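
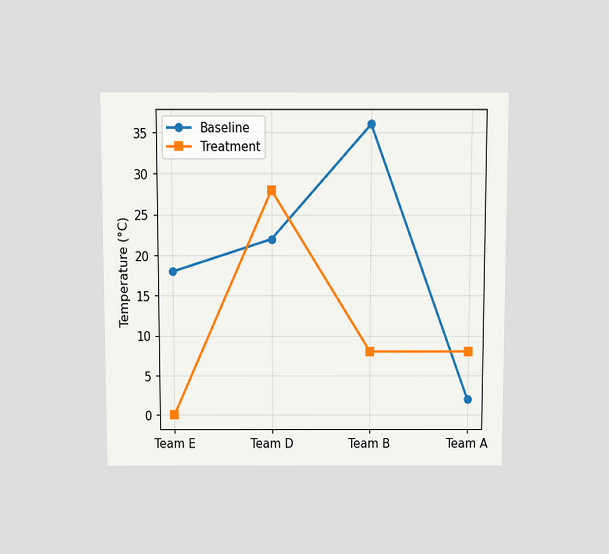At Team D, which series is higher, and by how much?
Treatment, by 6°C

The chart is viewed slightly from above. At Team D, Treatment sits above the other line by 6°C.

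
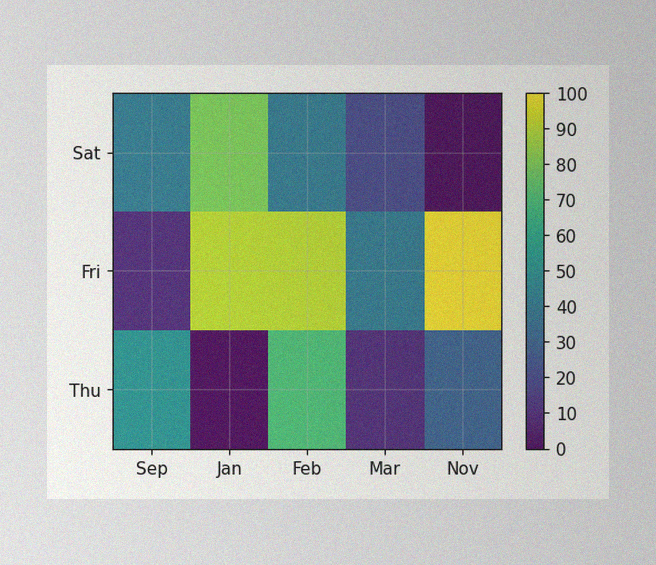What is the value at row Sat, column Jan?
The image has some photo noise and uneven lighting. Matching cell (Sat, Jan) against the colorbar gives 80.

80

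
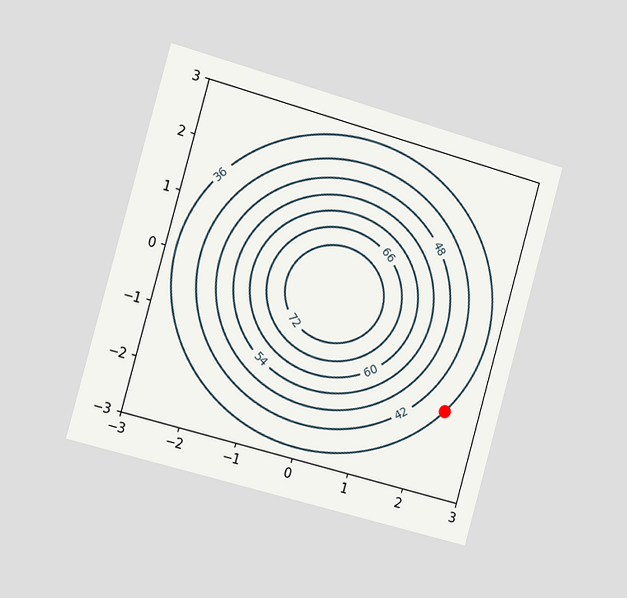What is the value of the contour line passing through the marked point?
36

The chart is tilted about 16° clockwise and viewed slightly from the left. The marked point sits on the contour labelled 36.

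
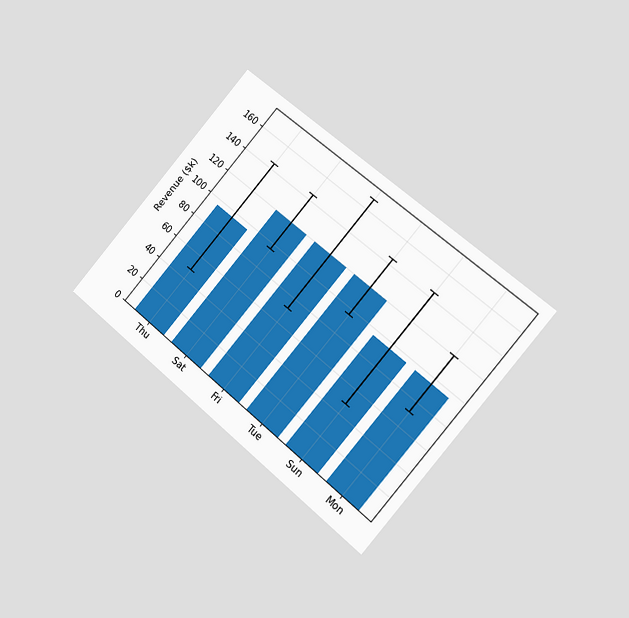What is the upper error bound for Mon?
$120k

The chart is tilted about 41° clockwise and viewed slightly from the right. The Mon bar's upper whisker reaches $120k.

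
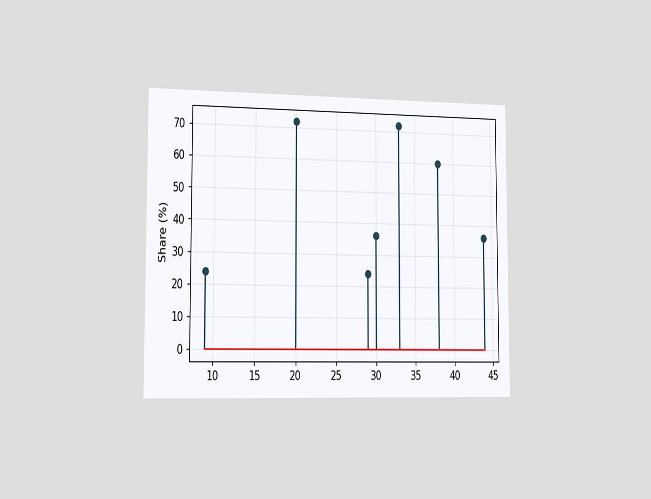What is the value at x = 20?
72%

The chart is viewed slightly from the left. The stem at x=20 reaches 72%.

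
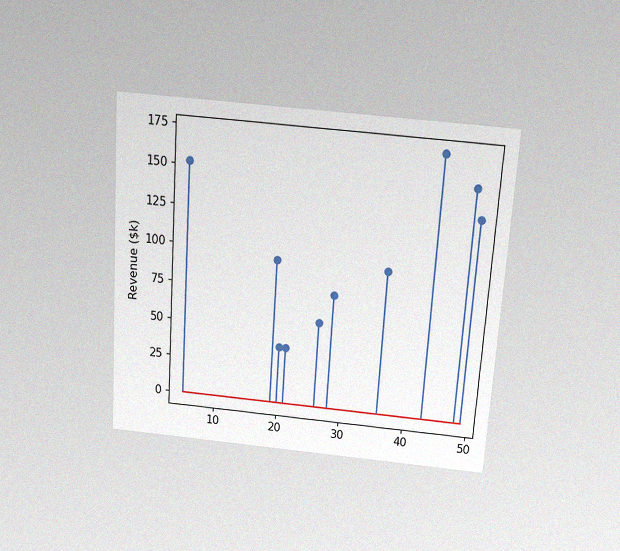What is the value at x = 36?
$95k

The chart is tilted about 4° clockwise and viewed slightly from above, with some photo noise. The stem at x=36 reaches $95k.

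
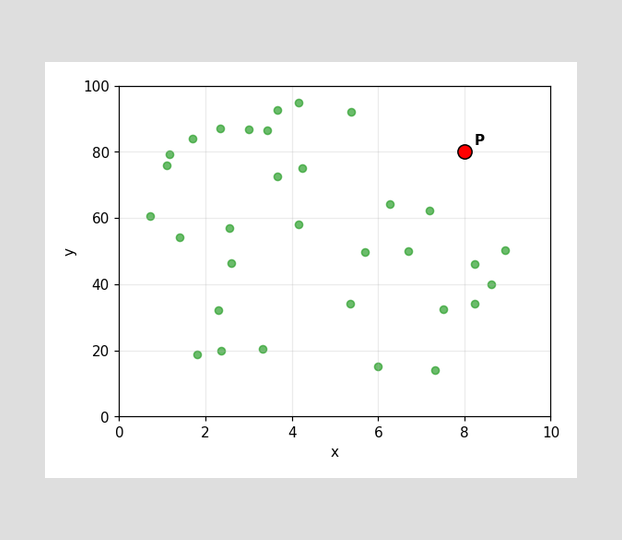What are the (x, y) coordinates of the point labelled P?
Following the gridlines from P to each axis, P sits at (8, 80).

(8, 80)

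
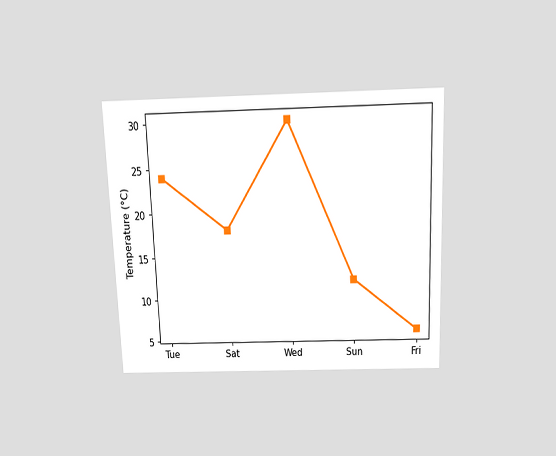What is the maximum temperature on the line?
30°C

The chart is tilted about 2° counter-clockwise and viewed slightly from above. The highest point is at Wed, and reading across to the y-axis gives 30°C.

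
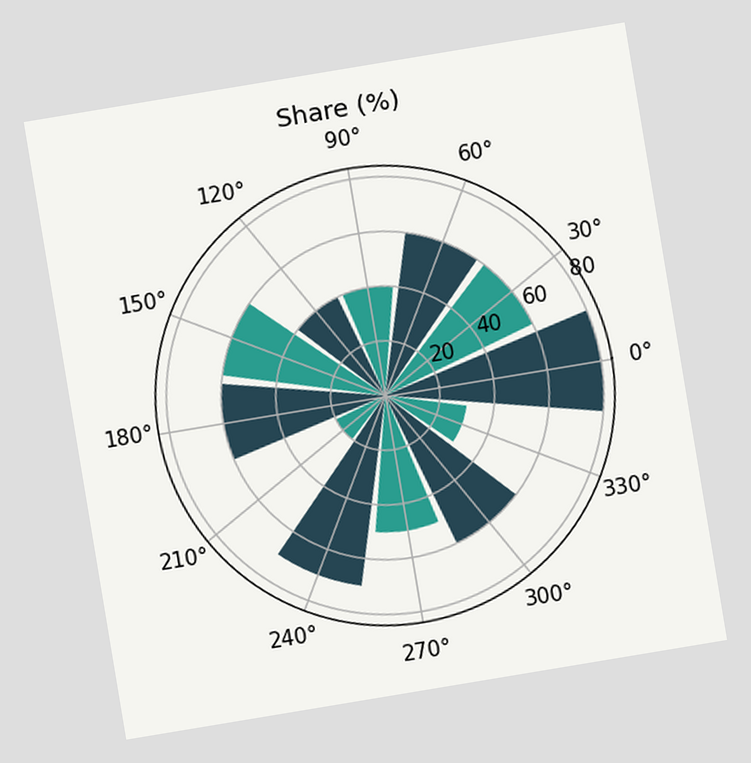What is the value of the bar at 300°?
60%

The chart is tilted about 9° counter-clockwise. The bar at 300° reaches 60% on the radial axis.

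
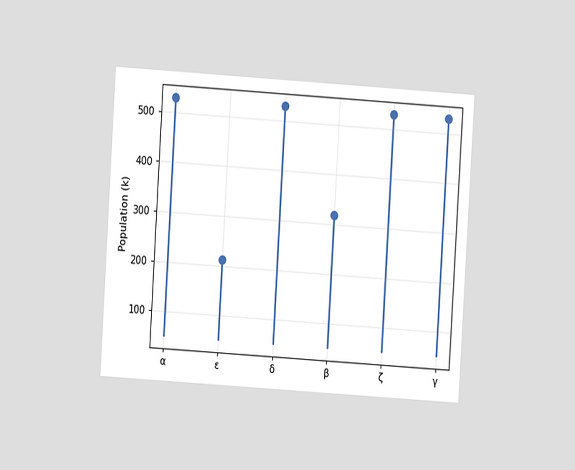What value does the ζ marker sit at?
530k

The chart is tilted about 4° clockwise and viewed at a slight angle. The ζ marker sits at 530k.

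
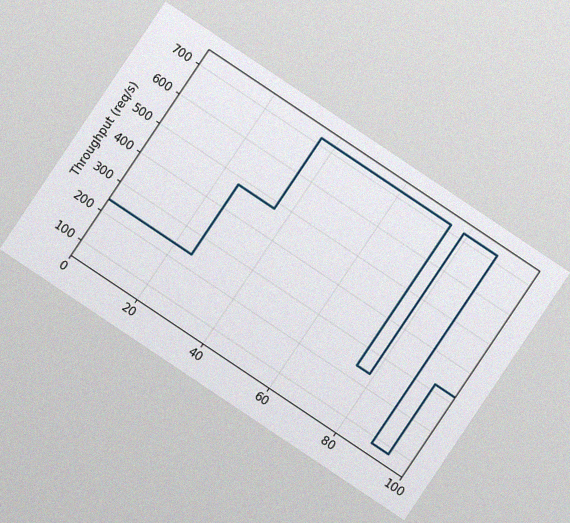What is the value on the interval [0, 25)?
The chart is tilted about 34° clockwise, with some photo noise. On [0, 25) the step sits at 240req/s.

240req/s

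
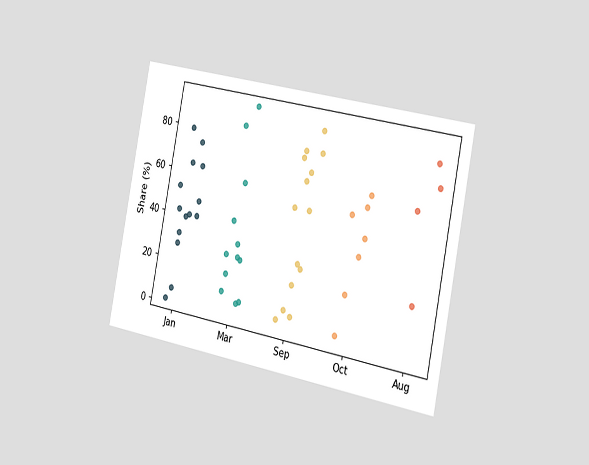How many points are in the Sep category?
The chart is tilted about 11° clockwise and viewed slightly from the right. Counting the markers in the Sep column gives 14.

14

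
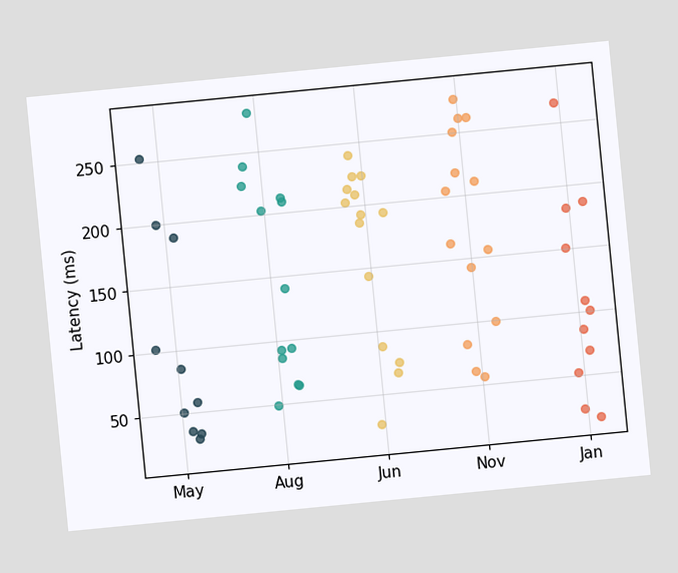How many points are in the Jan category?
11

The chart is tilted about 6° counter-clockwise. Counting the markers in the Jan column gives 11.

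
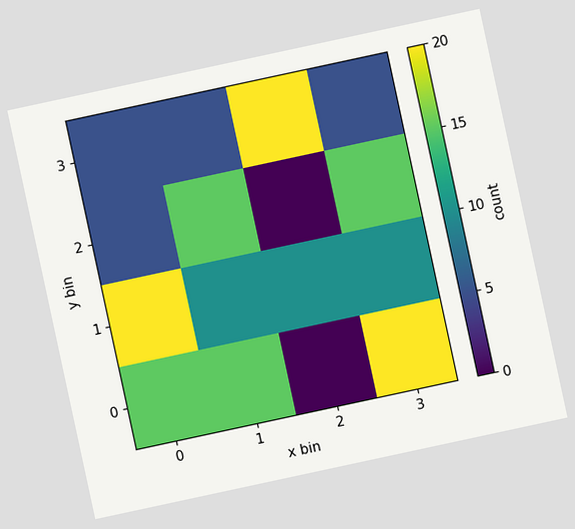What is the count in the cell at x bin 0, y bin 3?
5

The chart is tilted about 12° counter-clockwise. Matching the cell (0, 3) against the colorbar gives 5.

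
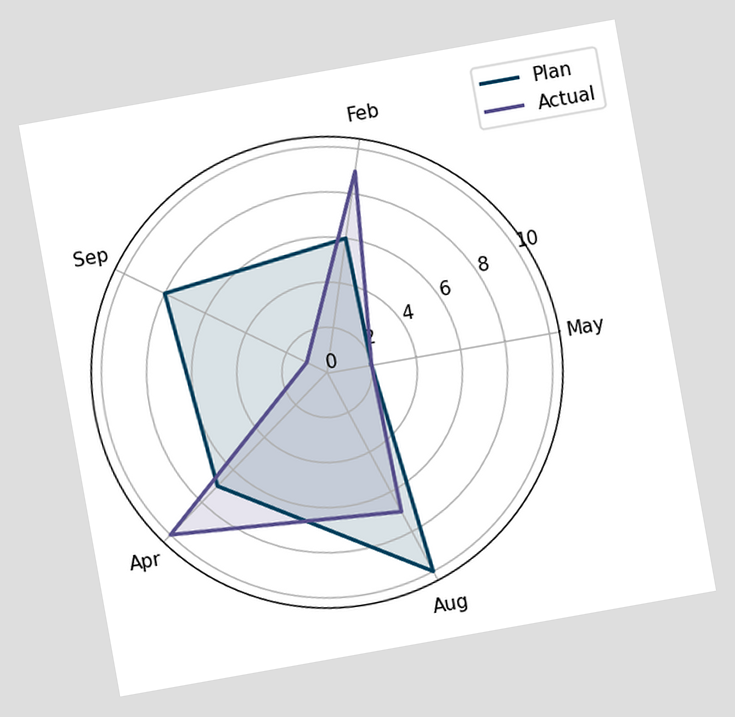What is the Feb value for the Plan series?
6

The chart is tilted about 10° counter-clockwise. On the Feb axis, Plan reaches 6.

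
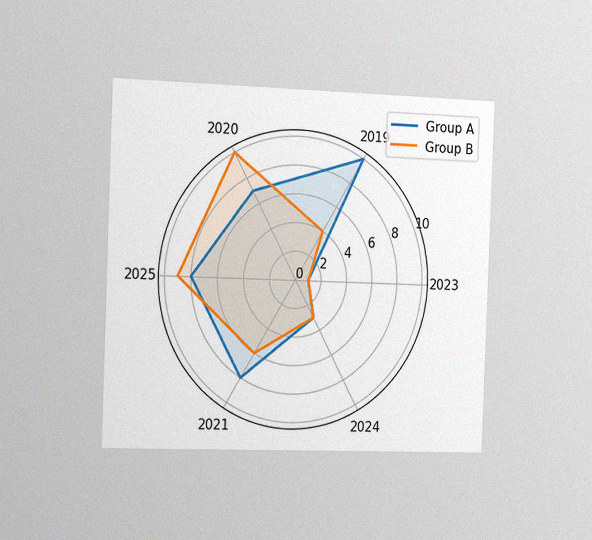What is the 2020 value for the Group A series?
7

The chart is tilted about 2° clockwise and viewed slightly from the left, with some photo noise. On the 2020 axis, Group A reaches 7.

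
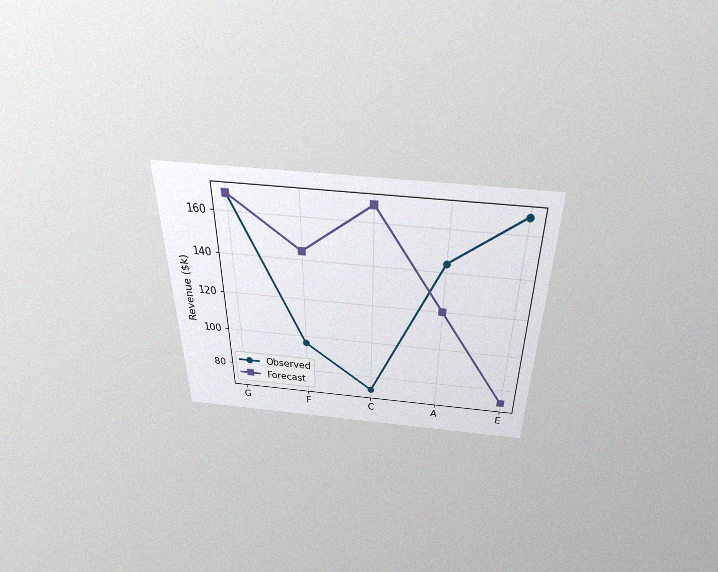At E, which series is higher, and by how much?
The chart is viewed slightly from above, with some photo noise. At E, Observed sits above the other line by $96k.

Observed, by $96k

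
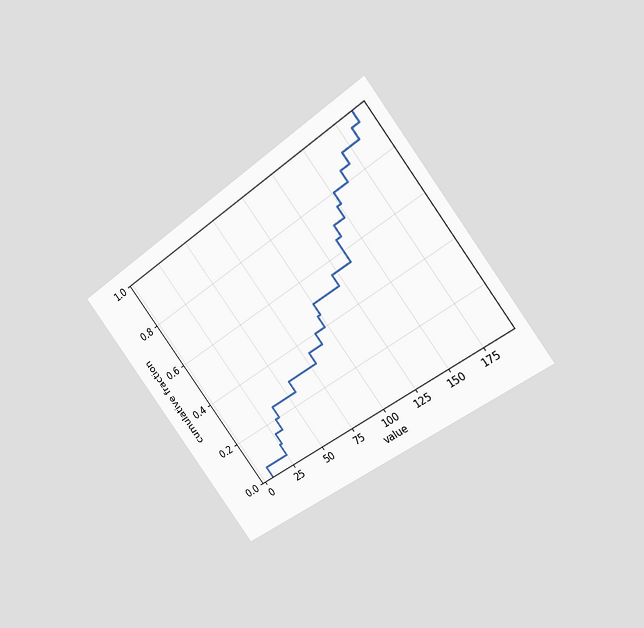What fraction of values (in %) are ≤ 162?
The chart is tilted about 37° counter-clockwise and viewed slightly from the right. At x=162 the ECDF step is at 85%.

85%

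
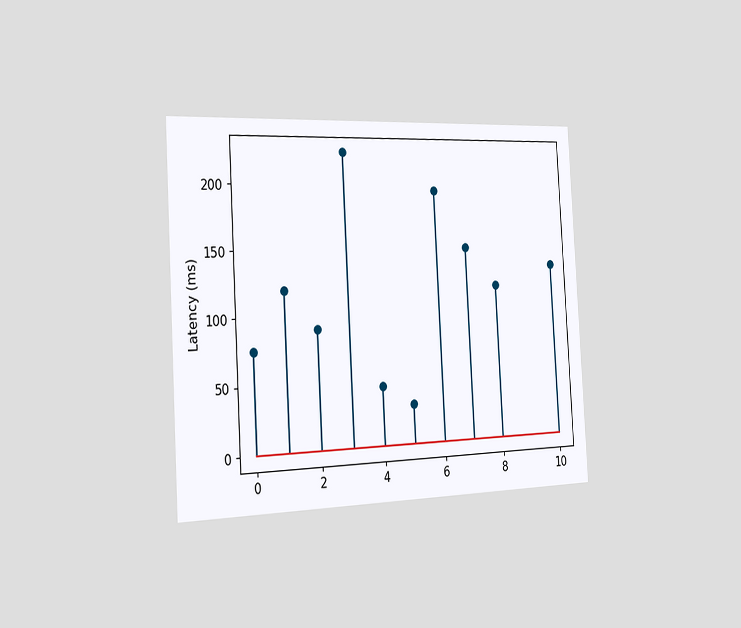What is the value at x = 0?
The chart is tilted about 3° counter-clockwise and viewed slightly from the left. The stem at x=0 reaches 75ms.

75ms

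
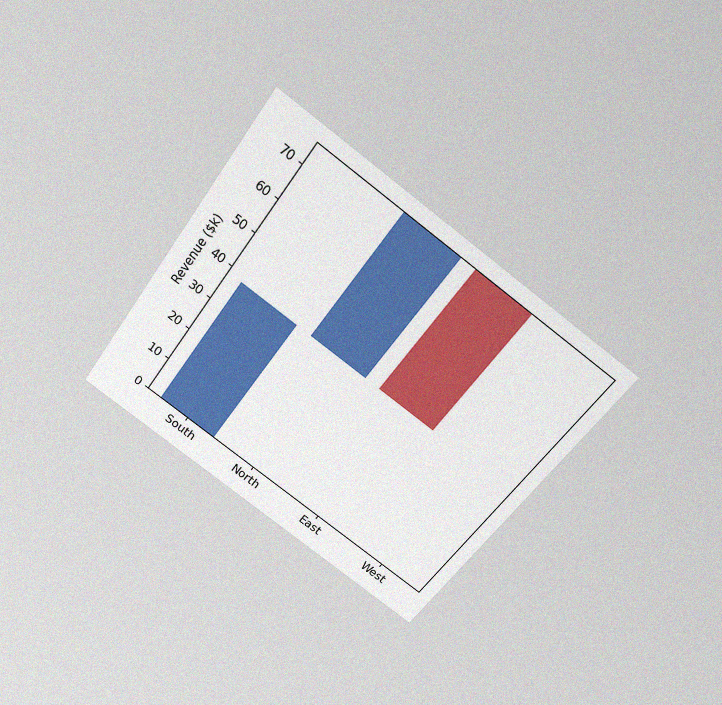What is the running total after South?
The chart is tilted about 37° clockwise and viewed slightly from above, with some photo noise. After South the running total reaches $38k.

$38k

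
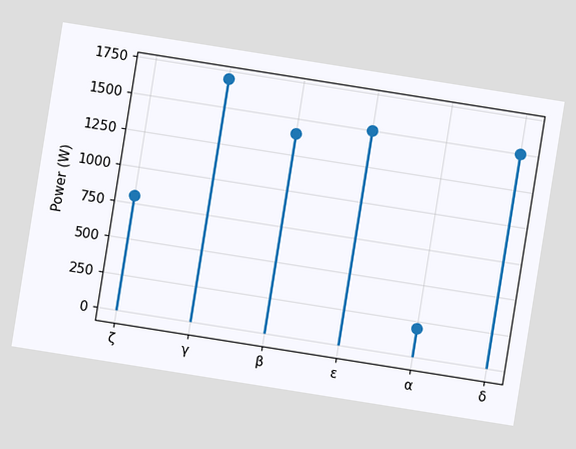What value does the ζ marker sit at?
800W

The chart is tilted about 9° clockwise. The ζ marker sits at 800W.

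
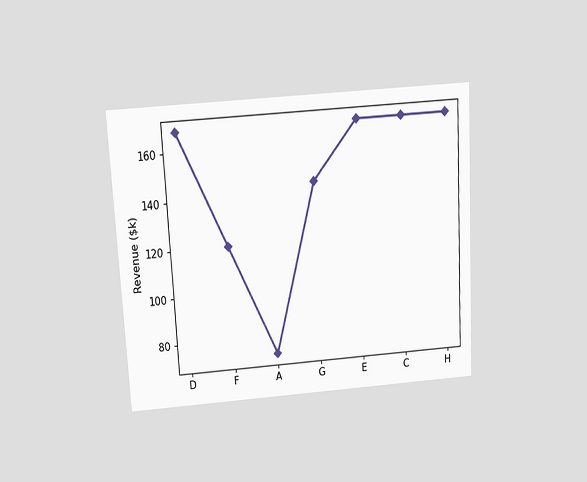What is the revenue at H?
The chart is tilted about 3° counter-clockwise and viewed slightly from above. At H, the line is at $168k.

$168k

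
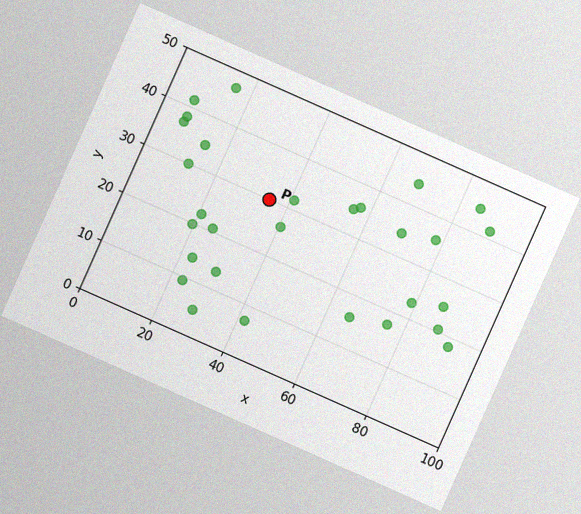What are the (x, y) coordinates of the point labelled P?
(35, 30)

The chart is tilted about 24° clockwise, with some photo noise. Following the gridlines from P to each axis, P sits at (35, 30).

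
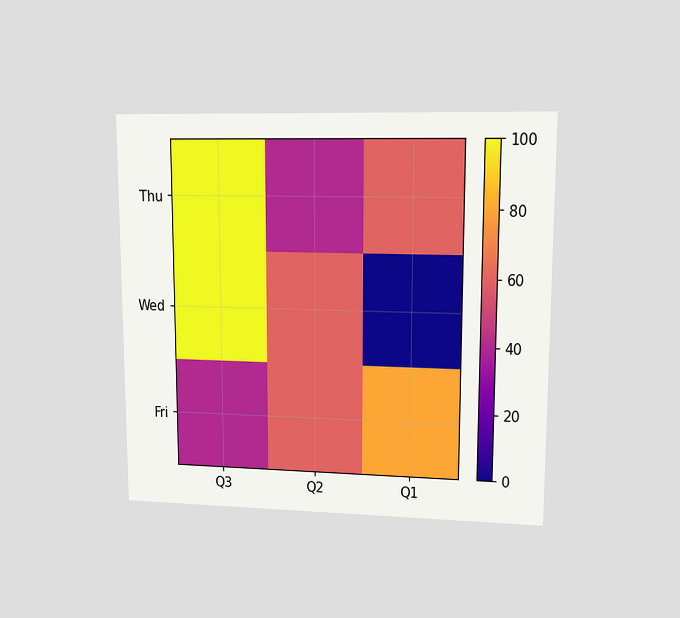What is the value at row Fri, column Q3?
The chart is viewed at a slight angle. Matching cell (Fri, Q3) against the colorbar gives 40.

40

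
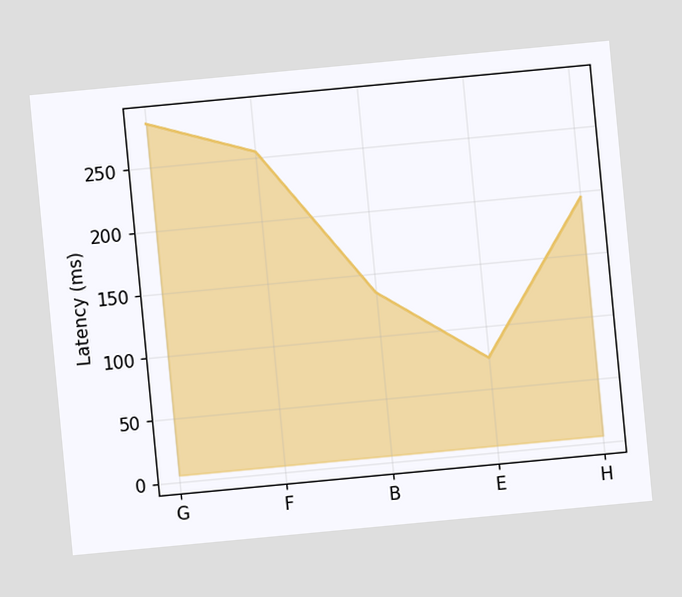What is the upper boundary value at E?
The chart is tilted about 5° counter-clockwise. At E the upper boundary is at 75ms.

75ms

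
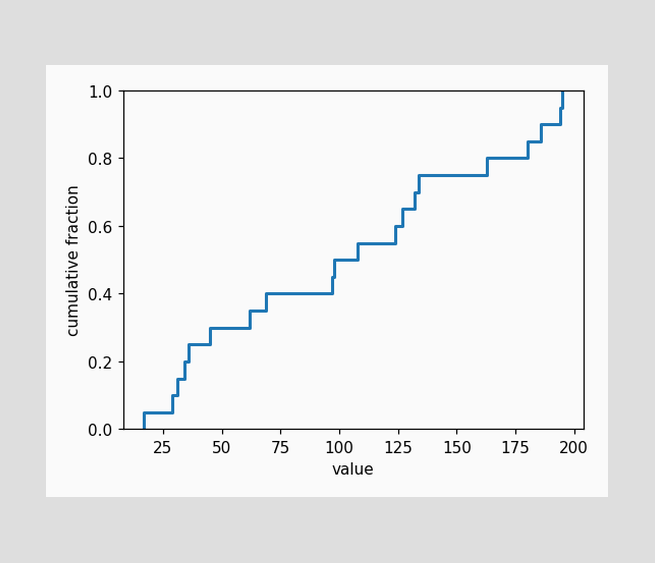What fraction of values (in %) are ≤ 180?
85%

At x=180 the ECDF step is at 85%.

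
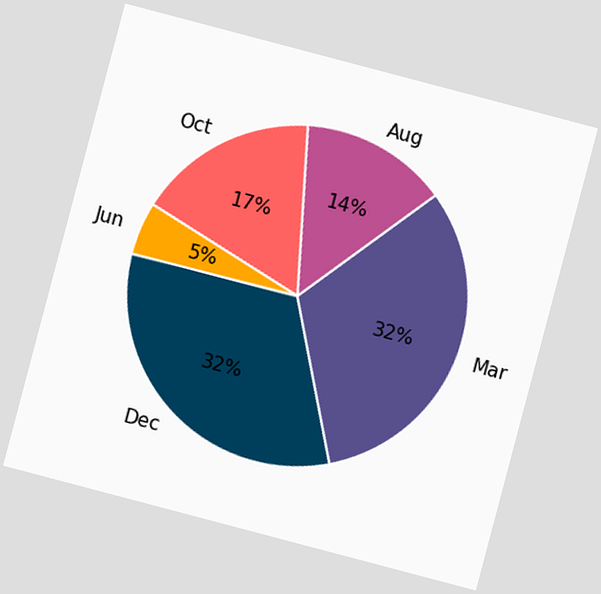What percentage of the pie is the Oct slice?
The chart is tilted about 15° clockwise. The Oct slice takes up 17% of the pie.

17%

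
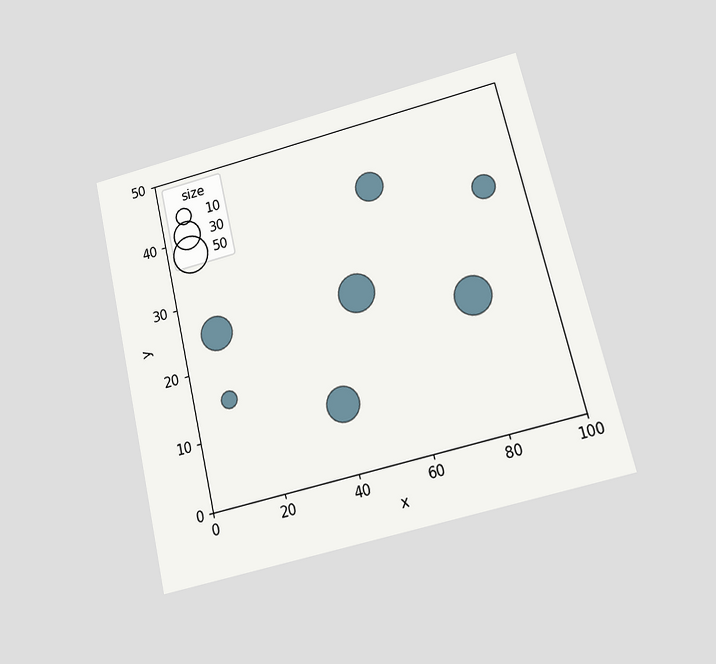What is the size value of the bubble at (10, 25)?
The chart is tilted about 13° counter-clockwise and viewed at a slight angle. Matching the bubble at (10, 25) against the size legend gives 40.

40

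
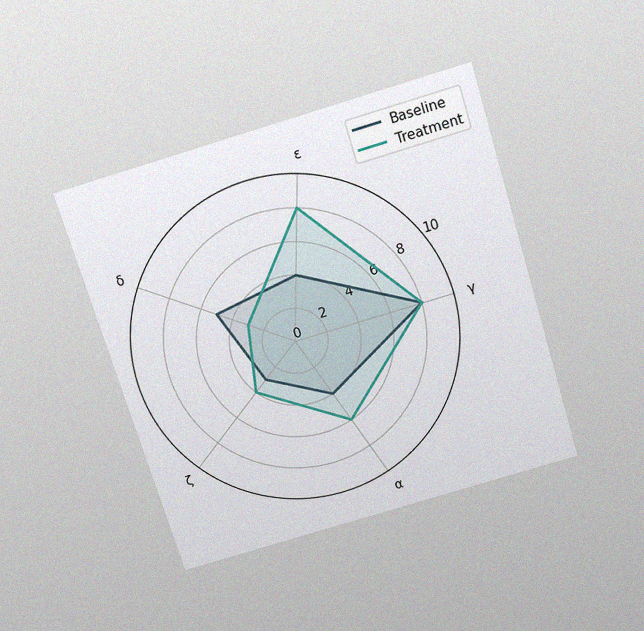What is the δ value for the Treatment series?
3

The chart is tilted about 17° counter-clockwise and viewed slightly from above, with some photo noise. On the δ axis, Treatment reaches 3.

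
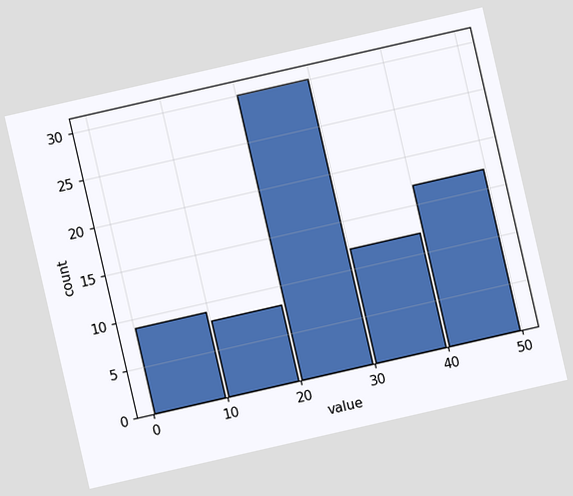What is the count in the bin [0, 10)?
The chart is tilted about 13° counter-clockwise. The [0, 10) bin has height 9.

9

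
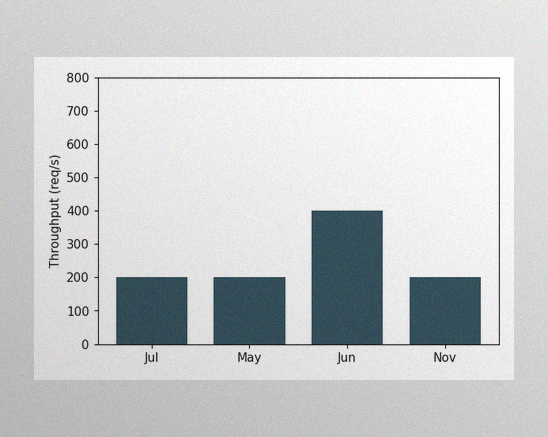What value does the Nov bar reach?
200req/s

The image has some photo noise and uneven lighting. Reading along the chart's y-axis, the Nov bar reaches 200req/s.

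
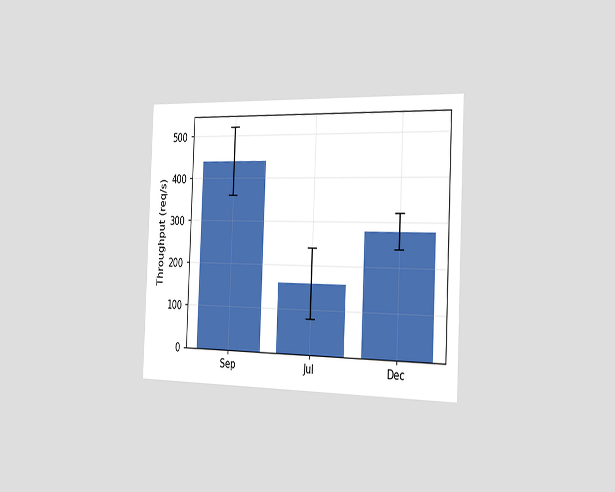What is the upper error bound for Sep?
The chart is tilted about 2° clockwise and viewed slightly from the right. The Sep bar's upper whisker reaches 520req/s.

520req/s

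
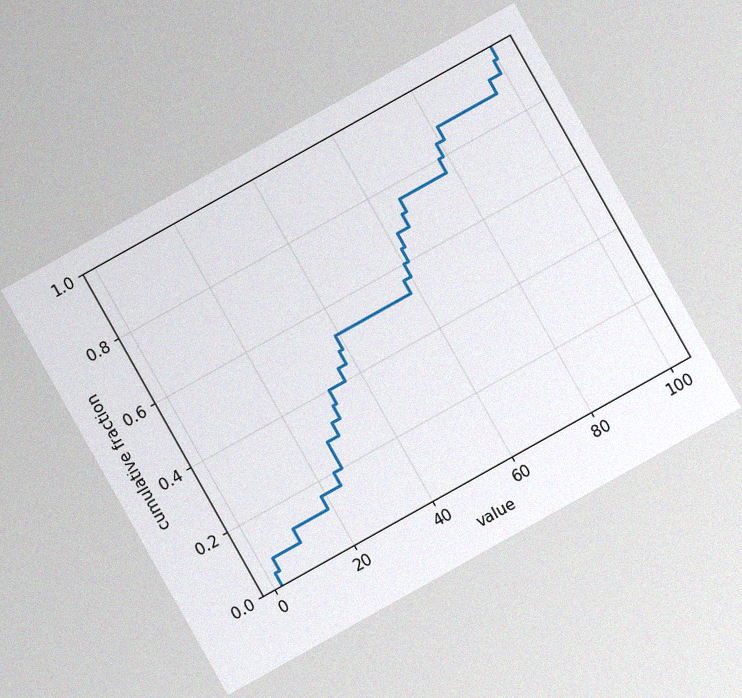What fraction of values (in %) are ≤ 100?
100%

The chart is tilted about 29° counter-clockwise, with some photo noise. At x=100 the ECDF step is at 100%.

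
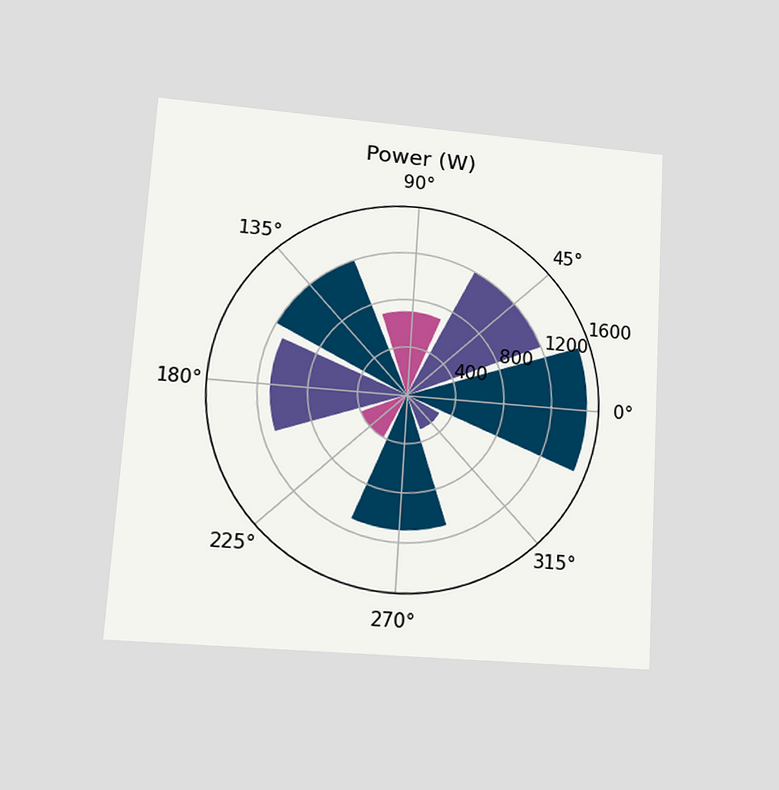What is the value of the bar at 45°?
The chart is tilted about 4° clockwise and viewed at a slight angle. The bar at 45° reaches 1200W on the radial axis.

1200W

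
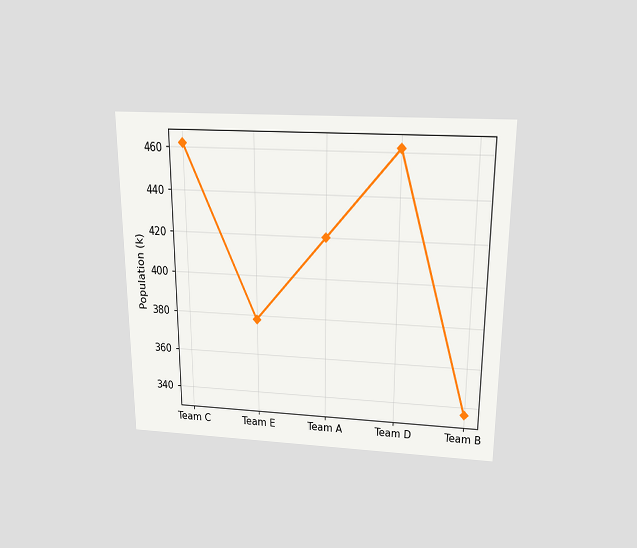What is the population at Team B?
The chart is viewed slightly from above. At Team B, the line is at 336k.

336k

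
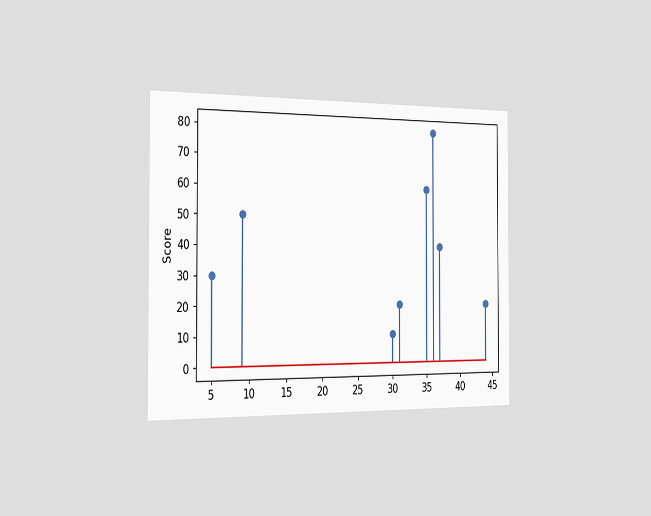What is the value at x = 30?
The chart is viewed slightly from the left. The stem at x=30 reaches 10.

10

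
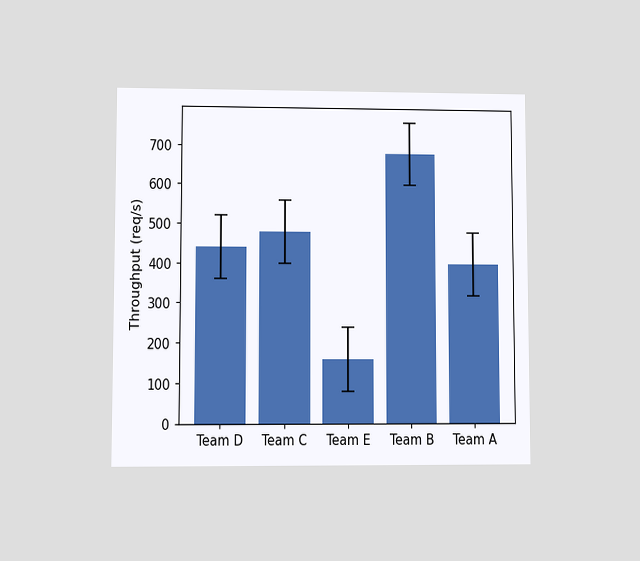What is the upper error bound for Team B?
760req/s

The chart is viewed at a slight angle. The Team B bar's upper whisker reaches 760req/s.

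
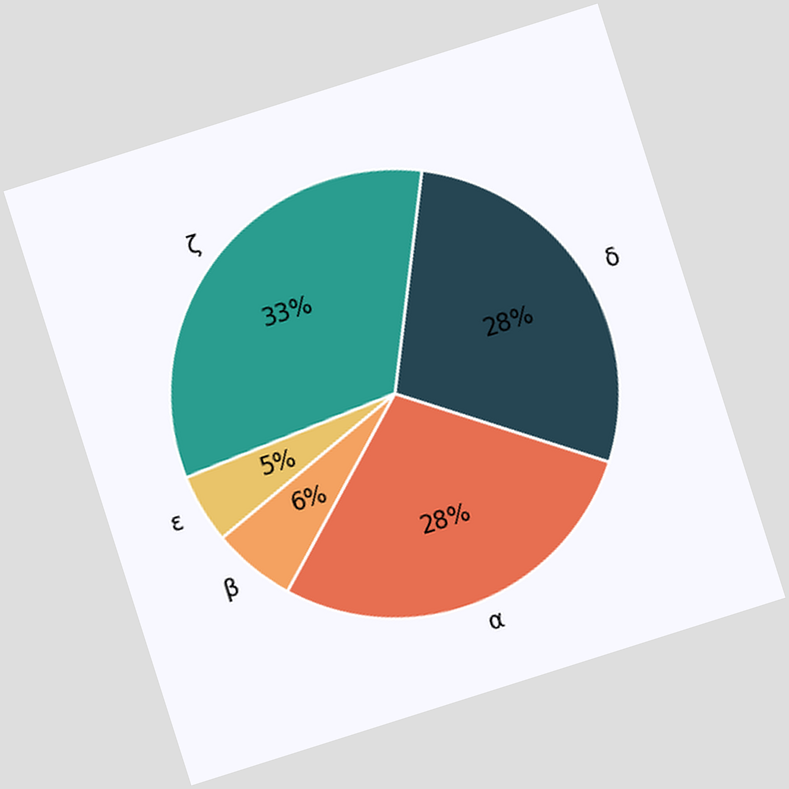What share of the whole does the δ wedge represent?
28%

The chart is tilted about 18° counter-clockwise. The δ slice takes up 28% of the pie.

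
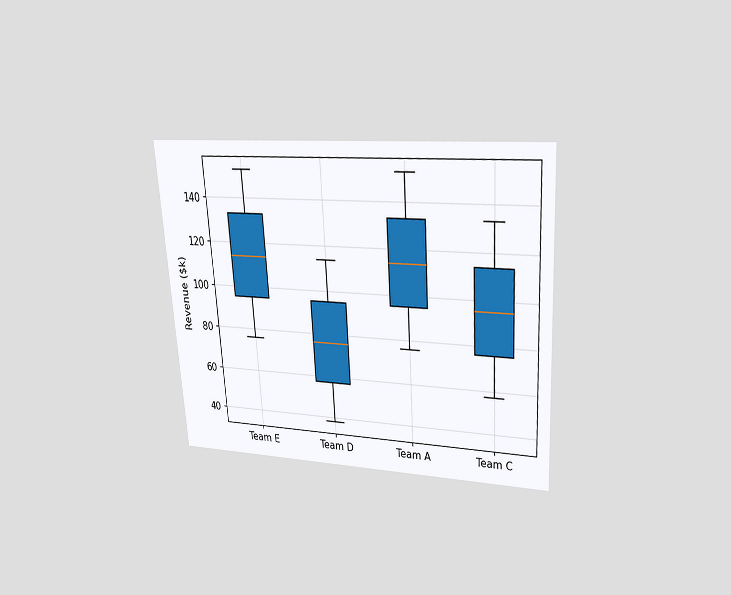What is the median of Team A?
The chart is tilted about 4° counter-clockwise and viewed slightly from above. The median line in the Team A box sits at $114k.

$114k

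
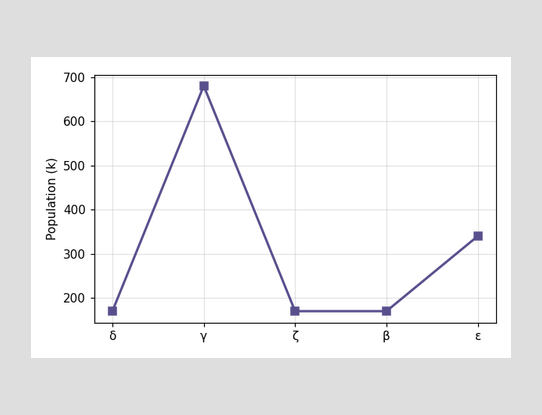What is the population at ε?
340k

At ε, the line is at 340k.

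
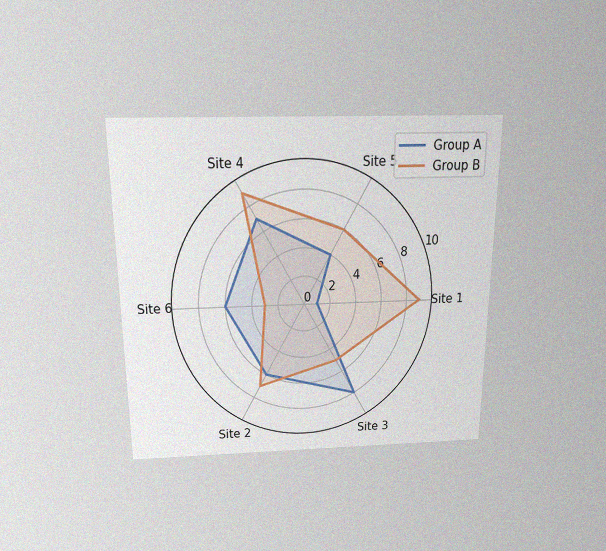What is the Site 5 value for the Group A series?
The chart is viewed slightly from above, with some photo noise. On the Site 5 axis, Group A reaches 4.

4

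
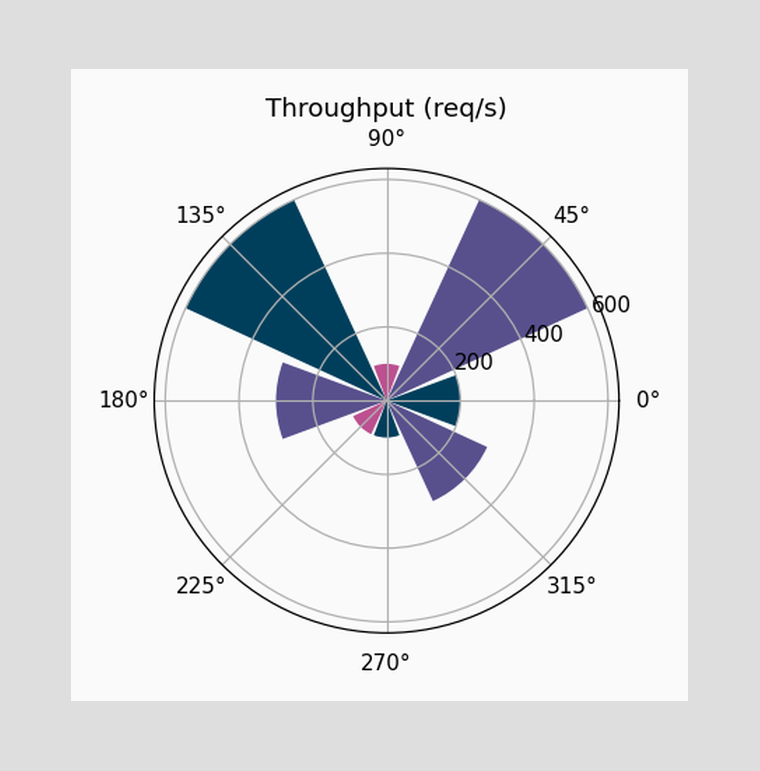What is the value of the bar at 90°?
100req/s

The bar at 90° reaches 100req/s on the radial axis.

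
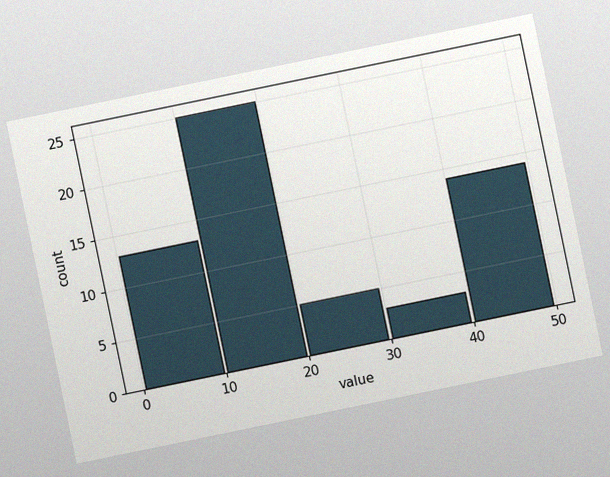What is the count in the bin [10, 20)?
25

The chart is tilted about 12° counter-clockwise, with some photo noise. The [10, 20) bin has height 25.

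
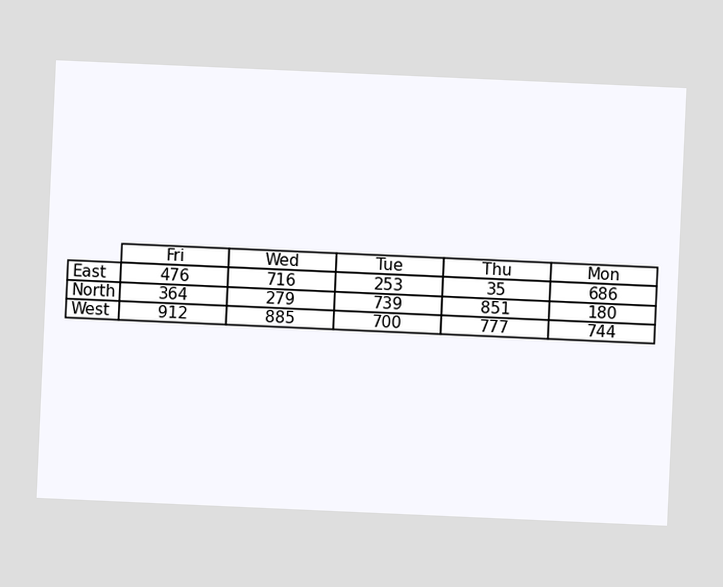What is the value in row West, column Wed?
885

The chart is tilted about 3° clockwise. The (West, Wed) cell reads 885.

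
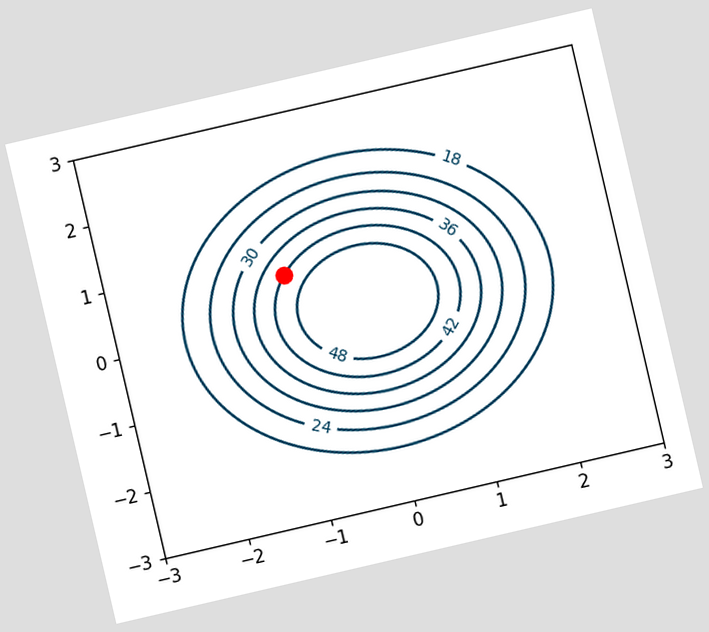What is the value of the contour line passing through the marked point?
42

The chart is tilted about 13° counter-clockwise. The marked point sits on the contour labelled 42.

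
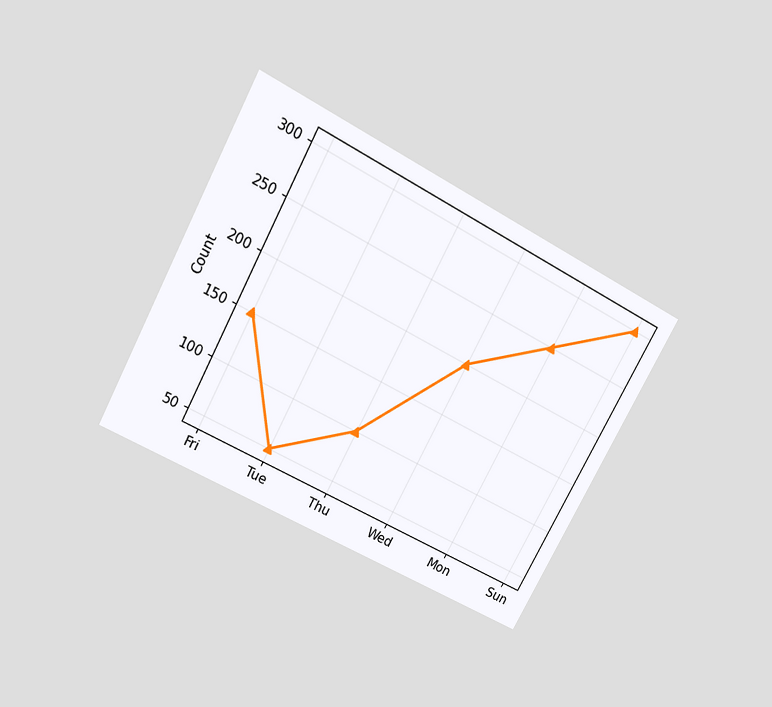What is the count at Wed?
The chart is tilted about 28° clockwise and viewed slightly from above. At Wed, the line is at 200.

200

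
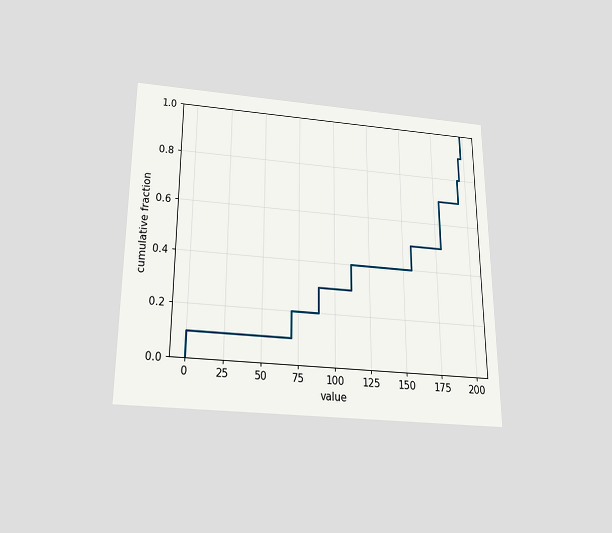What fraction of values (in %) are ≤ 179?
70%

The chart is viewed slightly from below. At x=179 the ECDF step is at 70%.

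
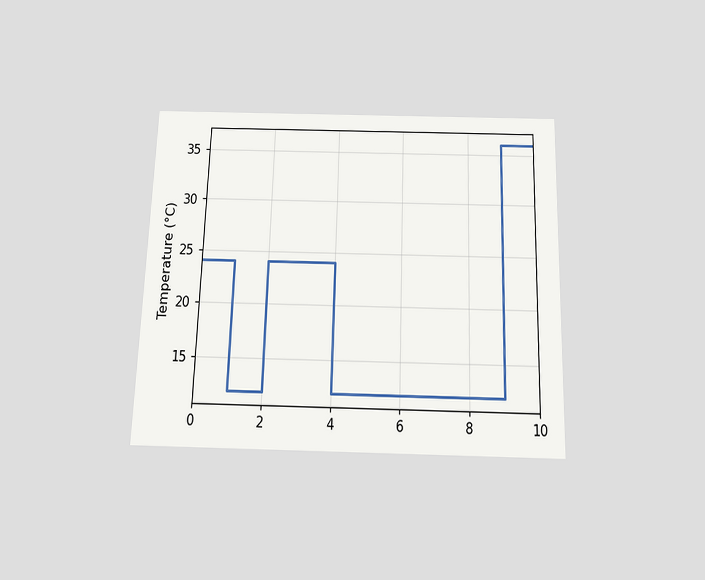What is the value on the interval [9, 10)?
36°C

The chart is viewed slightly from below. On [9, 10) the step sits at 36°C.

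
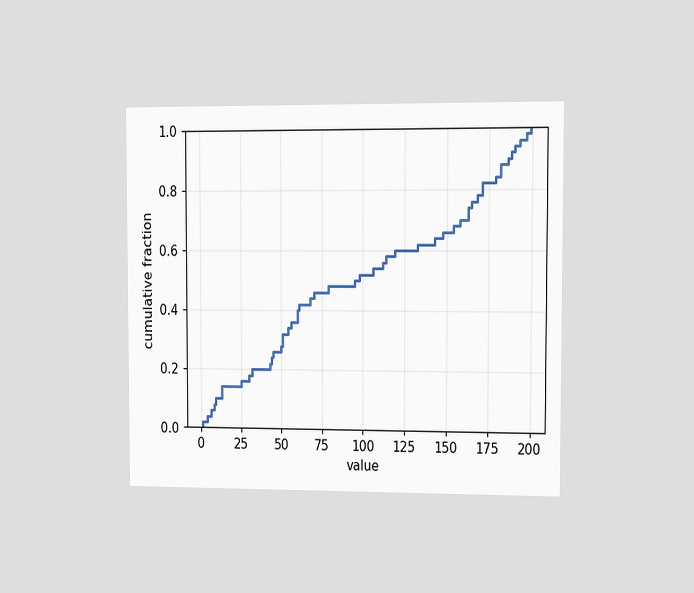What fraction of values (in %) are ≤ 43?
22%

The chart is viewed slightly from the right. At x=43 the ECDF step is at 22%.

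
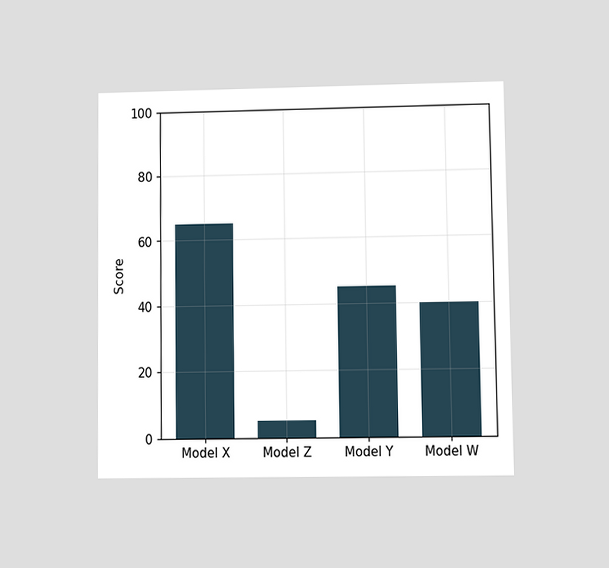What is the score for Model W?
The chart is viewed at a slight angle. Reading along the chart's y-axis, the Model W bar reaches 40.

40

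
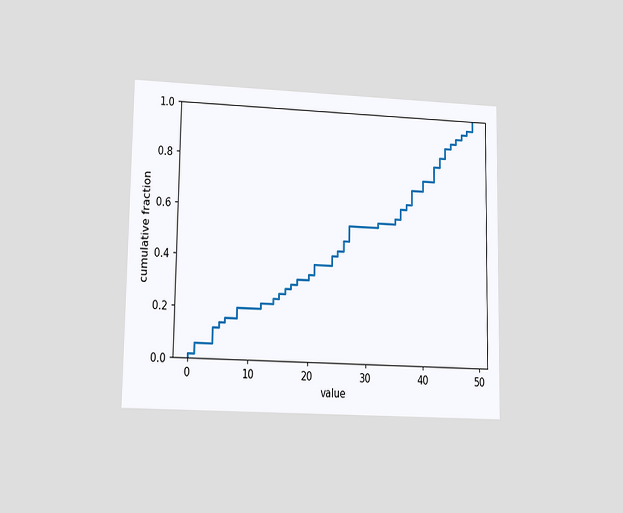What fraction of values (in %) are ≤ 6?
The chart is viewed at a slight angle. At x=6 the ECDF step is at 16%.

16%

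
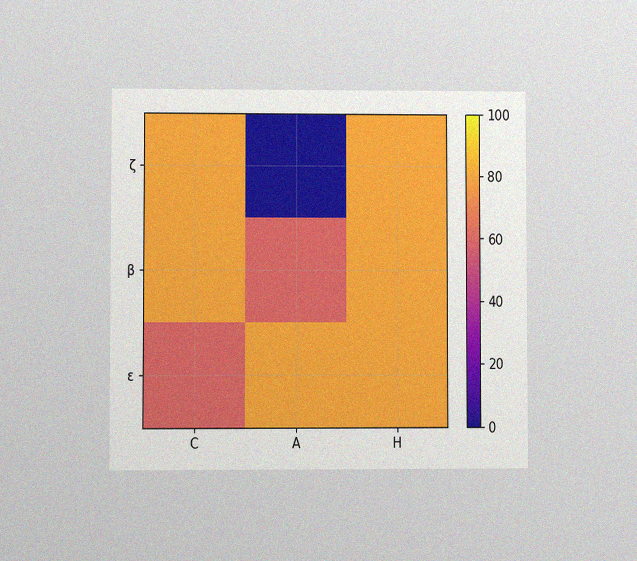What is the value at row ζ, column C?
80

The chart is viewed at a slight angle, with some photo noise. Matching cell (ζ, C) against the colorbar gives 80.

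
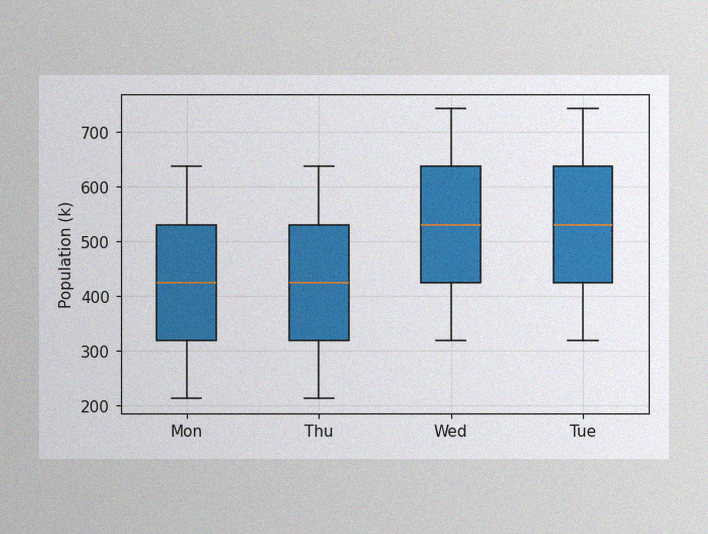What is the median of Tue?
530k

The image has some photo noise and uneven lighting. The median line in the Tue box sits at 530k.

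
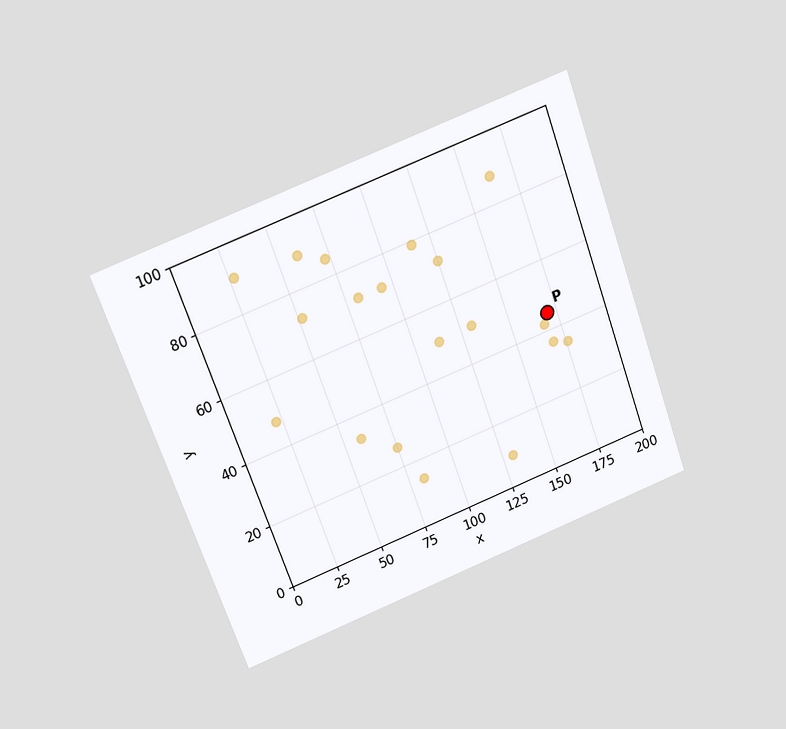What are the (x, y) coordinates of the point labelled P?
(170, 45)

The chart is tilted about 20° counter-clockwise and viewed slightly from above. Following the gridlines from P to each axis, P sits at (170, 45).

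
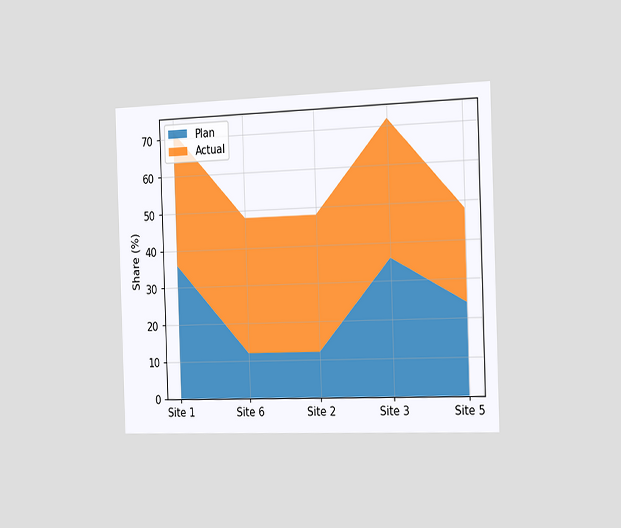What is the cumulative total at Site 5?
The chart is viewed slightly from the right. The stacked total at Site 5 reaches 48%.

48%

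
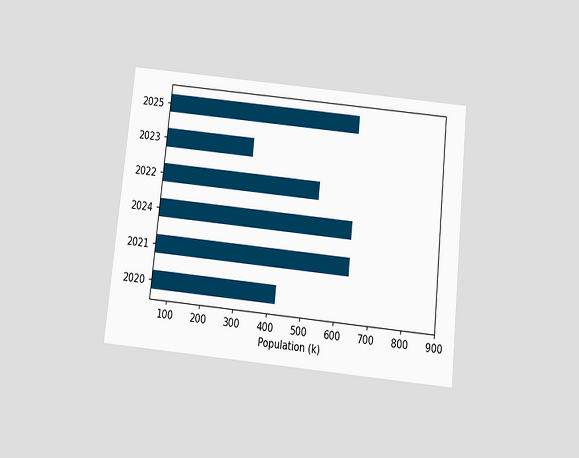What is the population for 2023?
The chart is tilted about 6° clockwise and viewed slightly from below. Reading along the chart's x-axis, the 2023 bar reaches 318k.

318k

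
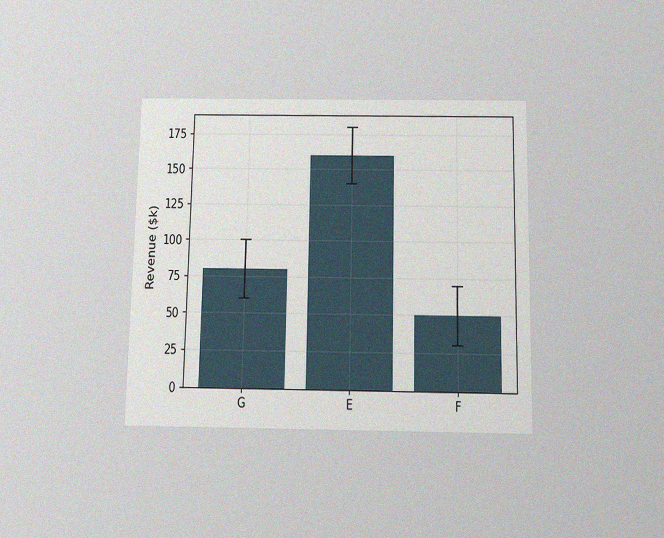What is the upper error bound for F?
$70k

The chart is viewed slightly from below, with some photo noise. The F bar's upper whisker reaches $70k.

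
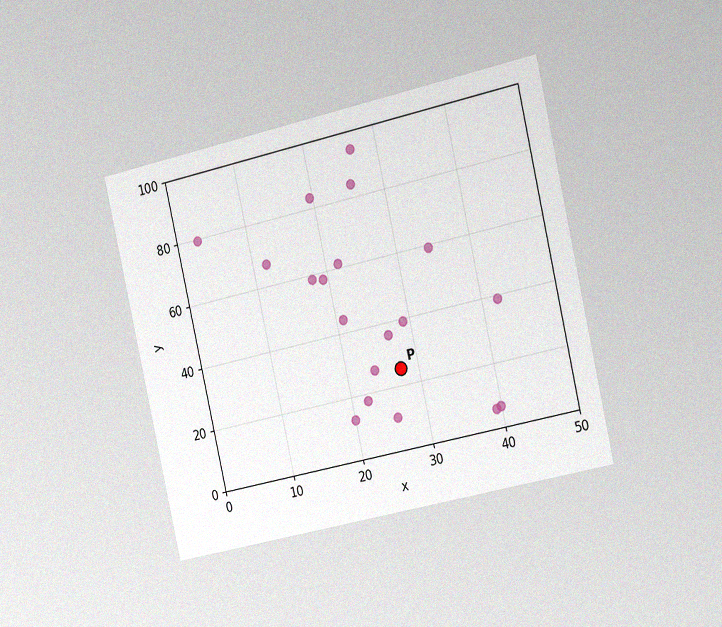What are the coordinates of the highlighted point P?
(27.5, 25)

The chart is tilted about 13° counter-clockwise and viewed slightly from the right, with some photo noise. Following the gridlines from P to each axis, P sits at (27.5, 25).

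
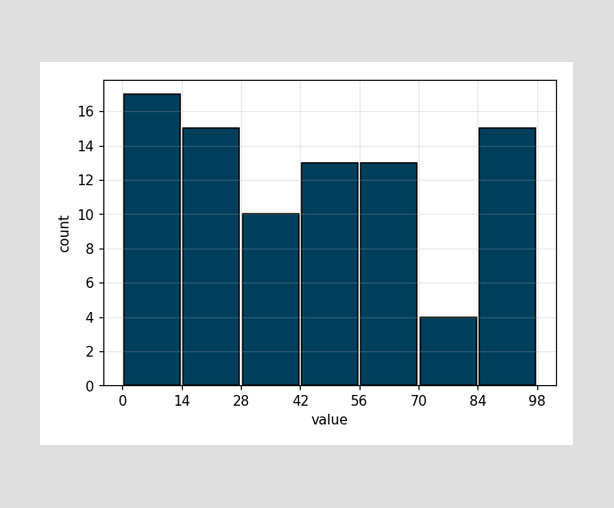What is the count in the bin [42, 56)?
The [42, 56) bin has height 13.

13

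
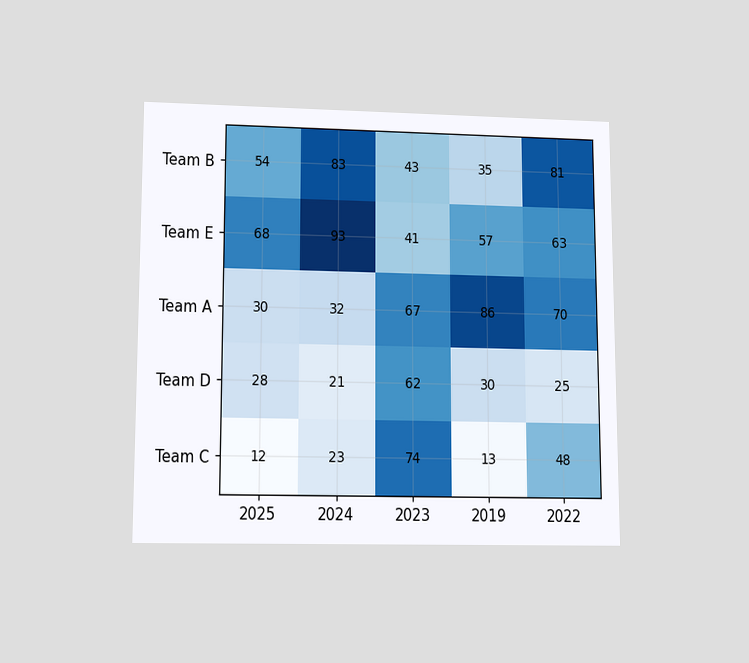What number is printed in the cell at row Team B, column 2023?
The chart is viewed slightly from below. The (Team B, 2023) cell reads 43.

43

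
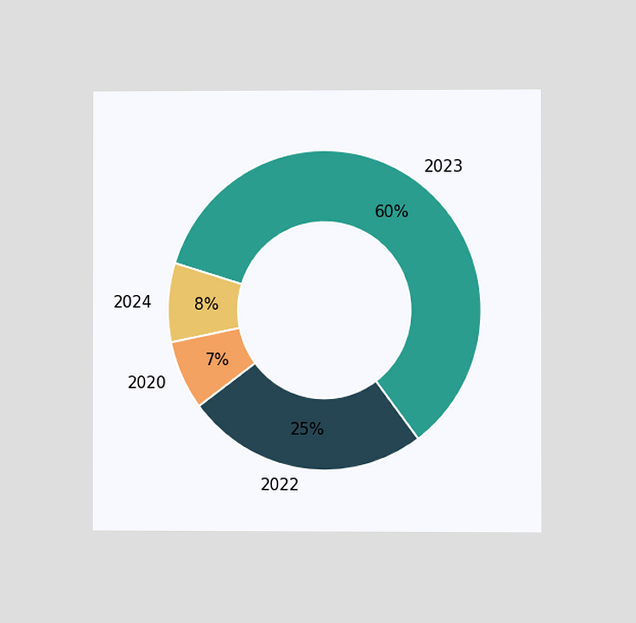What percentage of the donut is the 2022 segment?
25%

The chart is viewed at a slight angle. The 2022 segment takes up 25% of the ring.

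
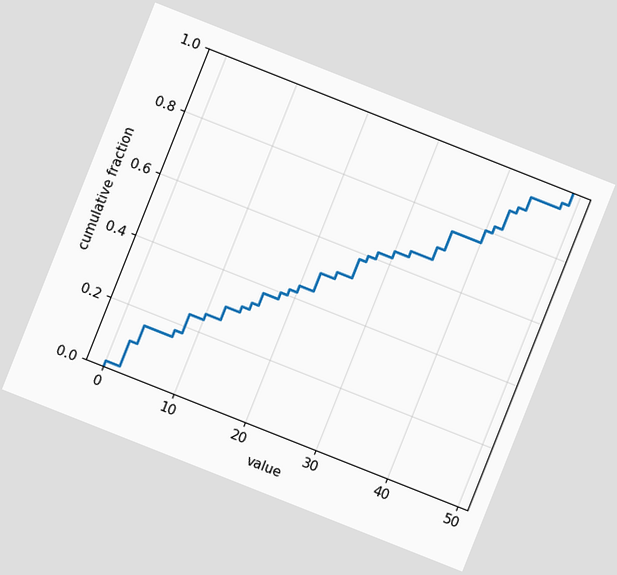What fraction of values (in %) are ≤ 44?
94%

The chart is tilted about 22° clockwise. At x=44 the ECDF step is at 94%.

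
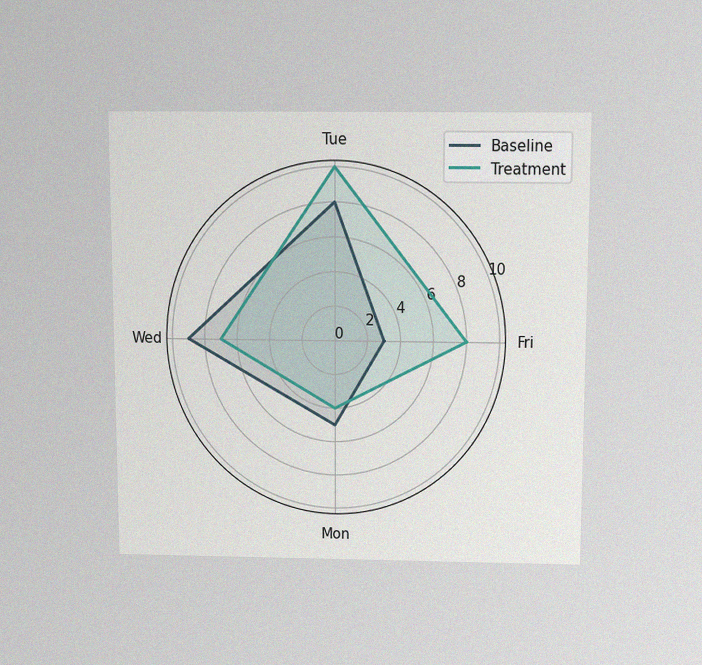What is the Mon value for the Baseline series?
The chart is viewed slightly from above, with some photo noise. On the Mon axis, Baseline reaches 5.

5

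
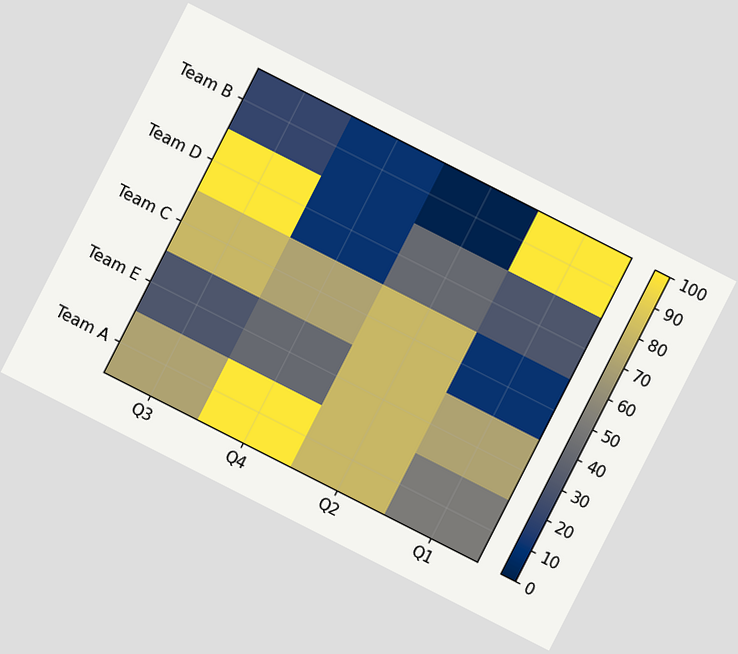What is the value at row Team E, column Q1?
The chart is tilted about 27° clockwise. Matching cell (Team E, Q1) against the colorbar gives 70.

70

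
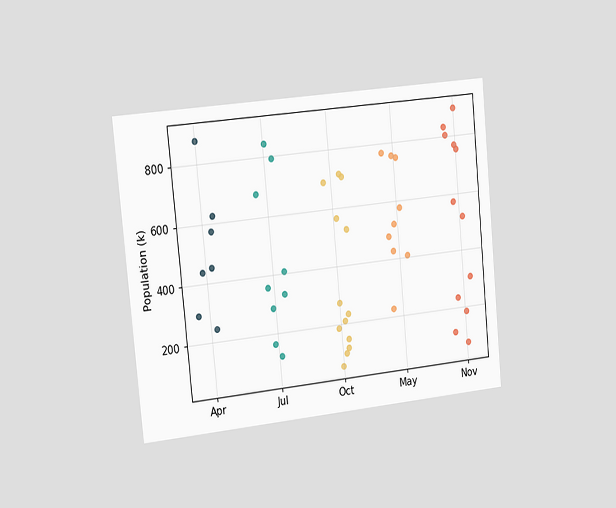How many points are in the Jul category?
The chart is tilted about 5° counter-clockwise and viewed slightly from the left. Counting the markers in the Jul column gives 9.

9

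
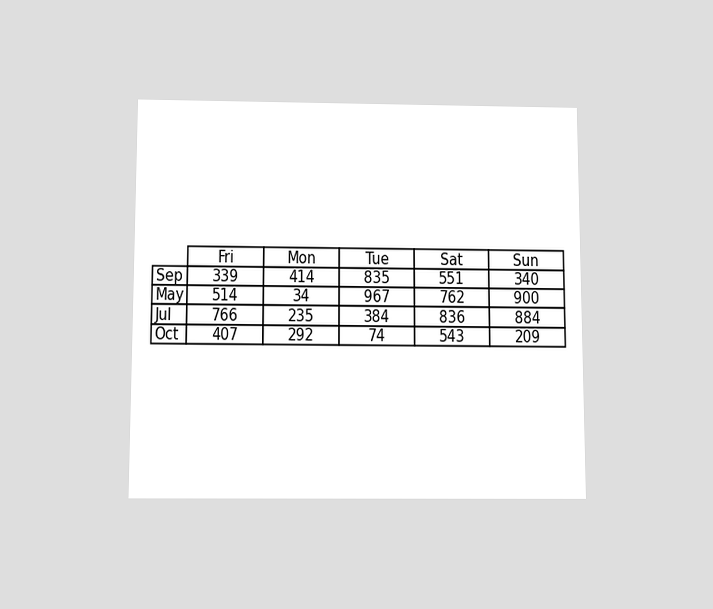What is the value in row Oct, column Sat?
543

The chart is viewed slightly from below. The (Oct, Sat) cell reads 543.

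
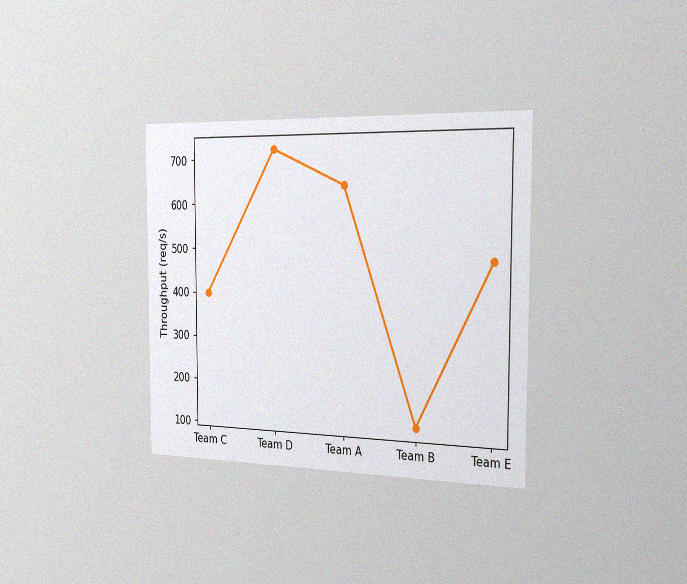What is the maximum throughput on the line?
The chart is viewed slightly from the right, with some photo noise. The highest point is at Team D, and reading across to the y-axis gives 720req/s.

720req/s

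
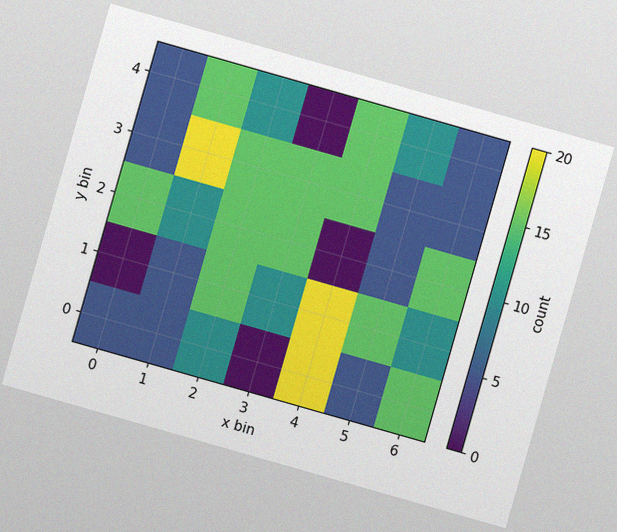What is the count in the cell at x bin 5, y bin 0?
5

The chart is tilted about 16° clockwise, with some photo noise. Matching the cell (5, 0) against the colorbar gives 5.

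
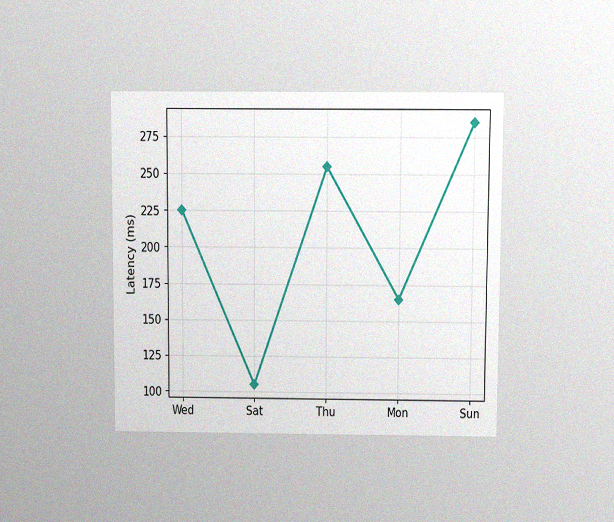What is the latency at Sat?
The chart is viewed slightly from above, with some photo noise. At Sat, the line is at 105ms.

105ms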